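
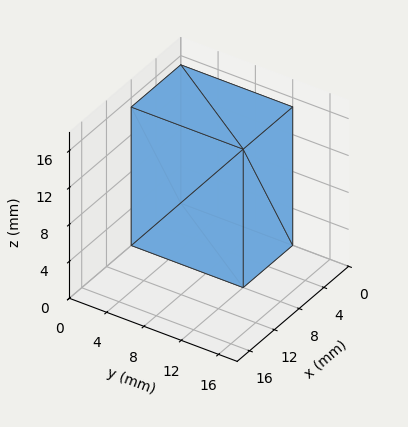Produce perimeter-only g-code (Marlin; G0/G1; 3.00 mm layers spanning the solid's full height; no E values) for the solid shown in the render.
Reading the render: the shape is a rectangular box, roughly 8 × 12 mm footprint and 15 mm tall (dimensions read to the nearest mm from the axis ticks). For the g-code, the solid's height is divided into equal slices at the stated Δz and each level perimeter traced with G1 moves after a G0 lift.

; perimeter-only toolpath
G21 ; units = mm
G90 ; absolute positioning
G28 ; home
; layer 1
G0 Z3.00
G0 X0.00 Y0.00
G1 X8.00 Y0.00
G1 X8.00 Y12.00
G1 X0.00 Y12.00
G1 X0.00 Y0.00
; layer 2
G0 Z6.00
G0 X0.00 Y0.00
G1 X8.00 Y0.00
G1 X8.00 Y12.00
G1 X0.00 Y12.00
G1 X0.00 Y0.00
; layer 3
G0 Z9.00
G0 X0.00 Y0.00
G1 X8.00 Y0.00
G1 X8.00 Y12.00
G1 X0.00 Y12.00
G1 X0.00 Y0.00
; layer 4
G0 Z12.00
G0 X0.00 Y0.00
G1 X8.00 Y0.00
G1 X8.00 Y12.00
G1 X0.00 Y12.00
G1 X0.00 Y0.00
; layer 5
G0 Z15.00
G0 X0.00 Y0.00
G1 X8.00 Y0.00
G1 X8.00 Y12.00
G1 X0.00 Y12.00
G1 X0.00 Y0.00
M2 ; end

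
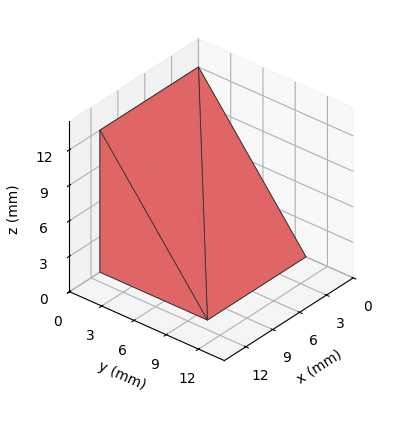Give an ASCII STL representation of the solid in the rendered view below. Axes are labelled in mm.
Reading the render: the shape is a wedge (ramp): 11 × 10 mm base, rising to 12 mm along the y=0 edge and sloping linearly to z=0 at y=10 (dimensions read to the nearest mm from the axis ticks). For the STL, each face is triangulated and given an outward normal.

solid part
  facet normal 0.0000 0.0000 -1.0000
    outer loop
      vertex 11.000 10.000 0.000
      vertex 11.000 0.000 0.000
      vertex 0.000 0.000 0.000
    endloop
  endfacet
  facet normal 0.0000 0.0000 -1.0000
    outer loop
      vertex 0.000 10.000 0.000
      vertex 11.000 10.000 0.000
      vertex 0.000 0.000 0.000
    endloop
  endfacet
  facet normal 0.0000 -1.0000 0.0000
    outer loop
      vertex 0.000 0.000 0.000
      vertex 11.000 0.000 0.000
      vertex 11.000 0.000 12.000
    endloop
  endfacet
  facet normal 0.0000 -1.0000 0.0000
    outer loop
      vertex 0.000 0.000 0.000
      vertex 11.000 0.000 12.000
      vertex 0.000 0.000 12.000
    endloop
  endfacet
  facet normal 0.0000 0.7682 0.6402
    outer loop
      vertex 0.000 0.000 12.000
      vertex 11.000 0.000 12.000
      vertex 11.000 10.000 0.000
    endloop
  endfacet
  facet normal 0.0000 0.7682 0.6402
    outer loop
      vertex 0.000 0.000 12.000
      vertex 11.000 10.000 0.000
      vertex 0.000 10.000 0.000
    endloop
  endfacet
  facet normal -1.0000 0.0000 0.0000
    outer loop
      vertex 0.000 0.000 12.000
      vertex 0.000 10.000 0.000
      vertex 0.000 0.000 0.000
    endloop
  endfacet
  facet normal 1.0000 0.0000 0.0000
    outer loop
      vertex 11.000 0.000 0.000
      vertex 11.000 10.000 0.000
      vertex 11.000 0.000 12.000
    endloop
  endfacet
endsolid part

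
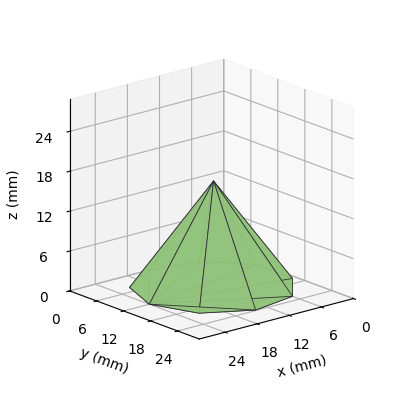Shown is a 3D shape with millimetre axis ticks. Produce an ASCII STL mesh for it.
Reading the render: the shape is a regular 9-sided pyramid, base circumscribed radius ≈ 12 mm, apex at z ≈ 16 mm (dimensions read to the nearest mm from the axis ticks). For the STL, each face is triangulated and given an outward normal.

solid part
  facet normal 0.0000 0.0000 -1.0000
    outer loop
      vertex 14.084 23.818 0.000
      vertex 21.193 19.713 0.000
      vertex 24.000 12.000 0.000
    endloop
  endfacet
  facet normal 0.0000 0.0000 -1.0000
    outer loop
      vertex 6.000 22.392 0.000
      vertex 14.084 23.818 0.000
      vertex 24.000 12.000 0.000
    endloop
  endfacet
  facet normal 0.0000 0.0000 -1.0000
    outer loop
      vertex 0.724 16.104 0.000
      vertex 6.000 22.392 0.000
      vertex 24.000 12.000 0.000
    endloop
  endfacet
  facet normal 0.0000 0.0000 -1.0000
    outer loop
      vertex 0.724 7.896 0.000
      vertex 0.724 16.104 0.000
      vertex 24.000 12.000 0.000
    endloop
  endfacet
  facet normal 0.0000 0.0000 -1.0000
    outer loop
      vertex 6.000 1.608 0.000
      vertex 0.724 7.896 0.000
      vertex 24.000 12.000 0.000
    endloop
  endfacet
  facet normal 0.0000 0.0000 -1.0000
    outer loop
      vertex 14.084 0.182 0.000
      vertex 6.000 1.608 0.000
      vertex 24.000 12.000 0.000
    endloop
  endfacet
  facet normal 0.0000 0.0000 -1.0000
    outer loop
      vertex 21.193 4.287 0.000
      vertex 14.084 0.182 0.000
      vertex 24.000 12.000 0.000
    endloop
  endfacet
  facet normal 0.7681 0.2795 0.5761
    outer loop
      vertex 24.000 12.000 0.000
      vertex 21.193 19.713 0.000
      vertex 12.000 12.000 16.000
    endloop
  endfacet
  facet normal 0.4087 0.7079 0.5761
    outer loop
      vertex 21.193 19.713 0.000
      vertex 14.084 23.818 0.000
      vertex 12.000 12.000 16.000
    endloop
  endfacet
  facet normal -0.1420 0.8050 0.5761
    outer loop
      vertex 14.084 23.818 0.000
      vertex 6.000 22.392 0.000
      vertex 12.000 12.000 16.000
    endloop
  endfacet
  facet normal -0.6262 0.5254 0.5761
    outer loop
      vertex 6.000 22.392 0.000
      vertex 0.724 16.104 0.000
      vertex 12.000 12.000 16.000
    endloop
  endfacet
  facet normal -0.8174 0.0000 0.5761
    outer loop
      vertex 0.724 16.104 0.000
      vertex 0.724 7.896 0.000
      vertex 12.000 12.000 16.000
    endloop
  endfacet
  facet normal -0.6262 -0.5254 0.5761
    outer loop
      vertex 0.724 7.896 0.000
      vertex 6.000 1.608 0.000
      vertex 12.000 12.000 16.000
    endloop
  endfacet
  facet normal -0.1420 -0.8050 0.5761
    outer loop
      vertex 6.000 1.608 0.000
      vertex 14.084 0.182 0.000
      vertex 12.000 12.000 16.000
    endloop
  endfacet
  facet normal 0.4087 -0.7079 0.5761
    outer loop
      vertex 14.084 0.182 0.000
      vertex 21.193 4.287 0.000
      vertex 12.000 12.000 16.000
    endloop
  endfacet
  facet normal 0.7681 -0.2795 0.5761
    outer loop
      vertex 21.193 4.287 0.000
      vertex 24.000 12.000 0.000
      vertex 12.000 12.000 16.000
    endloop
  endfacet
endsolid part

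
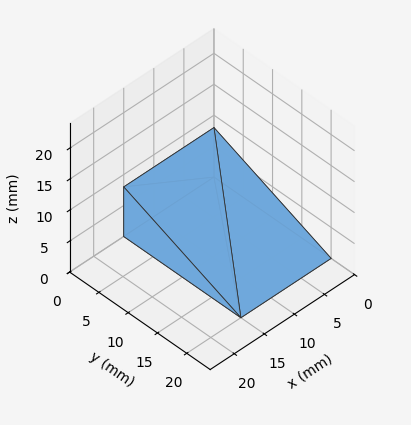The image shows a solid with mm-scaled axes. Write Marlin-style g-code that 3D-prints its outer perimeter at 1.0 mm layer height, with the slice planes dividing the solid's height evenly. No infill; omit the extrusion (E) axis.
Reading the render: the shape is a wedge (ramp): 15 × 20 mm base, rising to 8 mm along the y=0 edge and sloping linearly to z=0 at y=20 (dimensions read to the nearest mm from the axis ticks). For the g-code, the solid's height is divided into equal slices at the stated Δz and each level perimeter traced with G1 moves after a G0 lift.

; perimeter-only toolpath
G21 ; units = mm
G90 ; absolute positioning
G28 ; home
; layer 1
G0 Z1.0
G0 X0.0 Y0.0
G1 X15.0 Y0.0
G1 X15.0 Y17.5
G1 X0.0 Y17.5
G1 X0.0 Y0.0
; layer 2
G0 Z2.0
G0 X0.0 Y0.0
G1 X15.0 Y0.0
G1 X15.0 Y15.0
G1 X0.0 Y15.0
G1 X0.0 Y0.0
; layer 3
G0 Z3.0
G0 X0.0 Y0.0
G1 X15.0 Y0.0
G1 X15.0 Y12.5
G1 X0.0 Y12.5
G1 X0.0 Y0.0
; layer 4
G0 Z4.0
G0 X0.0 Y0.0
G1 X15.0 Y0.0
G1 X15.0 Y10.0
G1 X0.0 Y10.0
G1 X0.0 Y0.0
; layer 5
G0 Z5.0
G0 X0.0 Y0.0
G1 X15.0 Y0.0
G1 X15.0 Y7.5
G1 X0.0 Y7.5
G1 X0.0 Y0.0
; layer 6
G0 Z6.0
G0 X0.0 Y0.0
G1 X15.0 Y0.0
G1 X15.0 Y5.0
G1 X0.0 Y5.0
G1 X0.0 Y0.0
; layer 7
G0 Z7.0
G0 X0.0 Y0.0
G1 X15.0 Y0.0
G1 X15.0 Y2.5
G1 X0.0 Y2.5
G1 X0.0 Y0.0
M2 ; end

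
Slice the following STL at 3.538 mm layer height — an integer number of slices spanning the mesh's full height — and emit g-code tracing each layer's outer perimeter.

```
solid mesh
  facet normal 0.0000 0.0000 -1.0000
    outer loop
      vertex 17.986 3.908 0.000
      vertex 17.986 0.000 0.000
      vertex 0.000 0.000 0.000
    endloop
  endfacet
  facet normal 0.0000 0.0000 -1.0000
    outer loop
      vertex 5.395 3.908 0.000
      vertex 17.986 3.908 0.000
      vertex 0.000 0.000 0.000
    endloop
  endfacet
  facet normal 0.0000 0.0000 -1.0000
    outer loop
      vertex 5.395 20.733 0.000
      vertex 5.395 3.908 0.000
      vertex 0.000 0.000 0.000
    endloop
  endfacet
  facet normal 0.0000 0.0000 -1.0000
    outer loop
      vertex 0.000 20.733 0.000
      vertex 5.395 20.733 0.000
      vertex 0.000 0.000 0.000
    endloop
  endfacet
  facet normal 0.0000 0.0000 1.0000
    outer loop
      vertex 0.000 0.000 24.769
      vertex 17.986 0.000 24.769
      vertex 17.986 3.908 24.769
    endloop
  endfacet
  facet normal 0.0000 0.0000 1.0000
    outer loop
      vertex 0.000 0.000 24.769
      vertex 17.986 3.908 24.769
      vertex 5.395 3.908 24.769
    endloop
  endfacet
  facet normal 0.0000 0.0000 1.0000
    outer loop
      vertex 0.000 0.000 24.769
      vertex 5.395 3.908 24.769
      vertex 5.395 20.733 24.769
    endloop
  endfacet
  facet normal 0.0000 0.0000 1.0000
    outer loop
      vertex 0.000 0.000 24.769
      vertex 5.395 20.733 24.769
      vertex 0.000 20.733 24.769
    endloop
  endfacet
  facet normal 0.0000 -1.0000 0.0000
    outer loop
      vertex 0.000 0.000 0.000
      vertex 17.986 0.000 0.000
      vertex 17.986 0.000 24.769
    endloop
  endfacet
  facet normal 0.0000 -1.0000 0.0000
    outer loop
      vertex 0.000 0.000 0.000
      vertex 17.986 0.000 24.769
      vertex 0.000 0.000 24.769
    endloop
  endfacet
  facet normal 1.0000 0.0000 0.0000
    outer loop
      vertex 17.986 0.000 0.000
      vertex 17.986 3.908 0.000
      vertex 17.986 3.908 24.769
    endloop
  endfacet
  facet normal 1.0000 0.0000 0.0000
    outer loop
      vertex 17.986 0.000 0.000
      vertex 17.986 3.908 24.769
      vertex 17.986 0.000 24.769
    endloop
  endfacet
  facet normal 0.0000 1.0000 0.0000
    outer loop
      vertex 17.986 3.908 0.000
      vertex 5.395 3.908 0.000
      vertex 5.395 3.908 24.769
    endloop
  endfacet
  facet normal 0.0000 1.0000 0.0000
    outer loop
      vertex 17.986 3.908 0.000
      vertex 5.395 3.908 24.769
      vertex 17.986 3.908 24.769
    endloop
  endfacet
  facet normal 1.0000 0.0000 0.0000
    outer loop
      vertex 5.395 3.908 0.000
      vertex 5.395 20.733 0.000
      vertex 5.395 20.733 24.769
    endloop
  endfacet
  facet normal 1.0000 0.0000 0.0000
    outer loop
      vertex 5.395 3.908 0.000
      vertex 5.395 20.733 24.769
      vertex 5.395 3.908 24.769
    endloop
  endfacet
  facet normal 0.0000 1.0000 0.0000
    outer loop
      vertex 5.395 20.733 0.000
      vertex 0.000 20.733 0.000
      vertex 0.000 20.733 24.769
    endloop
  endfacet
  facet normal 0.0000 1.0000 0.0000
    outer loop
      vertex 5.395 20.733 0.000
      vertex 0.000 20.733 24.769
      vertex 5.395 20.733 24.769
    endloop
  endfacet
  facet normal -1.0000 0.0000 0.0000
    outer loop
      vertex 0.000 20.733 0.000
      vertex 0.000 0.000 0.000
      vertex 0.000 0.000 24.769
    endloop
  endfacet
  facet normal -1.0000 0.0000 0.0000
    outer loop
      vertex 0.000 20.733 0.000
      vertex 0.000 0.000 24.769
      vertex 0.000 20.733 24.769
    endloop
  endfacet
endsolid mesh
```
; perimeter-only toolpath
G21 ; units = mm
G90 ; absolute positioning
G28 ; home
; layer 1
G0 Z3.538
G0 X0.000 Y0.000
G1 X17.986 Y0.000
G1 X17.986 Y3.908
G1 X5.395 Y3.908
G1 X5.395 Y20.733
G1 X0.000 Y20.733
G1 X0.000 Y0.000
; layer 2
G0 Z7.077
G0 X0.000 Y0.000
G1 X17.986 Y0.000
G1 X17.986 Y3.908
G1 X5.395 Y3.908
G1 X5.395 Y20.733
G1 X0.000 Y20.733
G1 X0.000 Y0.000
; layer 3
G0 Z10.615
G0 X0.000 Y0.000
G1 X17.986 Y0.000
G1 X17.986 Y3.908
G1 X5.395 Y3.908
G1 X5.395 Y20.733
G1 X0.000 Y20.733
G1 X0.000 Y0.000
; layer 4
G0 Z14.154
G0 X0.000 Y0.000
G1 X17.986 Y0.000
G1 X17.986 Y3.908
G1 X5.395 Y3.908
G1 X5.395 Y20.733
G1 X0.000 Y20.733
G1 X0.000 Y0.000
; layer 5
G0 Z17.692
G0 X0.000 Y0.000
G1 X17.986 Y0.000
G1 X17.986 Y3.908
G1 X5.395 Y3.908
G1 X5.395 Y20.733
G1 X0.000 Y20.733
G1 X0.000 Y0.000
; layer 6
G0 Z21.231
G0 X0.000 Y0.000
G1 X17.986 Y0.000
G1 X17.986 Y3.908
G1 X5.395 Y3.908
G1 X5.395 Y20.733
G1 X0.000 Y20.733
G1 X0.000 Y0.000
; layer 7
G0 Z24.769
G0 X0.000 Y0.000
G1 X17.986 Y0.000
G1 X17.986 Y3.908
G1 X5.395 Y3.908
G1 X5.395 Y20.733
G1 X0.000 Y20.733
G1 X0.000 Y0.000
M2 ; end

The solid is an L-shaped prism: outer 18 × 20.7 mm, arm thicknesses ≈ 3.91 mm (horizontal) and 5.39 mm (vertical), extruded 24.8 mm in z. Slicing at Δz = 3.538 mm — 7 equal slices spanning the solid's height, so layer i sits at z = i·h/7 — gives 7 non-empty perimeters. Each is a 6-segment closed polygon; G0 lifts to the layer z and rapids to the start vertex, then G1 traces the edges.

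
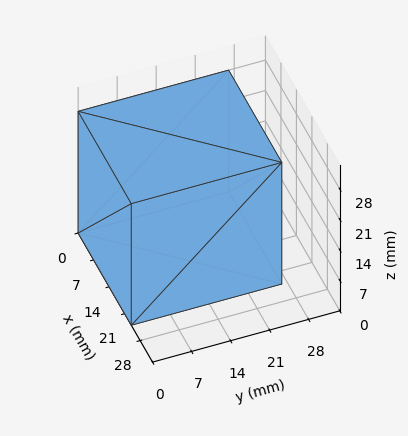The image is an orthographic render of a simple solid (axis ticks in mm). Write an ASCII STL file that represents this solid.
Reading the render: the shape is a rectangular box, roughly 24 × 27 mm footprint and 28 mm tall (dimensions read to the nearest mm from the axis ticks). For the STL, each face is triangulated and given an outward normal.

solid part
  facet normal 0.0000 0.0000 -1.0000
    outer loop
      vertex 24.0 27.0 0.0
      vertex 24.0 0.0 0.0
      vertex 0.0 0.0 0.0
    endloop
  endfacet
  facet normal 0.0000 0.0000 -1.0000
    outer loop
      vertex 0.0 27.0 0.0
      vertex 24.0 27.0 0.0
      vertex 0.0 0.0 0.0
    endloop
  endfacet
  facet normal 0.0000 0.0000 1.0000
    outer loop
      vertex 0.0 0.0 28.0
      vertex 24.0 0.0 28.0
      vertex 24.0 27.0 28.0
    endloop
  endfacet
  facet normal 0.0000 0.0000 1.0000
    outer loop
      vertex 0.0 0.0 28.0
      vertex 24.0 27.0 28.0
      vertex 0.0 27.0 28.0
    endloop
  endfacet
  facet normal 0.0000 -1.0000 0.0000
    outer loop
      vertex 0.0 0.0 0.0
      vertex 24.0 0.0 0.0
      vertex 24.0 0.0 28.0
    endloop
  endfacet
  facet normal 0.0000 -1.0000 0.0000
    outer loop
      vertex 0.0 0.0 0.0
      vertex 24.0 0.0 28.0
      vertex 0.0 0.0 28.0
    endloop
  endfacet
  facet normal 0.0000 1.0000 0.0000
    outer loop
      vertex 24.0 27.0 28.0
      vertex 24.0 27.0 0.0
      vertex 0.0 27.0 0.0
    endloop
  endfacet
  facet normal 0.0000 1.0000 0.0000
    outer loop
      vertex 0.0 27.0 28.0
      vertex 24.0 27.0 28.0
      vertex 0.0 27.0 0.0
    endloop
  endfacet
  facet normal -1.0000 0.0000 0.0000
    outer loop
      vertex 0.0 27.0 28.0
      vertex 0.0 27.0 0.0
      vertex 0.0 0.0 0.0
    endloop
  endfacet
  facet normal -1.0000 0.0000 0.0000
    outer loop
      vertex 0.0 0.0 28.0
      vertex 0.0 27.0 28.0
      vertex 0.0 0.0 0.0
    endloop
  endfacet
  facet normal 1.0000 0.0000 0.0000
    outer loop
      vertex 24.0 0.0 0.0
      vertex 24.0 27.0 0.0
      vertex 24.0 27.0 28.0
    endloop
  endfacet
  facet normal 1.0000 0.0000 0.0000
    outer loop
      vertex 24.0 0.0 0.0
      vertex 24.0 27.0 28.0
      vertex 24.0 0.0 28.0
    endloop
  endfacet
endsolid part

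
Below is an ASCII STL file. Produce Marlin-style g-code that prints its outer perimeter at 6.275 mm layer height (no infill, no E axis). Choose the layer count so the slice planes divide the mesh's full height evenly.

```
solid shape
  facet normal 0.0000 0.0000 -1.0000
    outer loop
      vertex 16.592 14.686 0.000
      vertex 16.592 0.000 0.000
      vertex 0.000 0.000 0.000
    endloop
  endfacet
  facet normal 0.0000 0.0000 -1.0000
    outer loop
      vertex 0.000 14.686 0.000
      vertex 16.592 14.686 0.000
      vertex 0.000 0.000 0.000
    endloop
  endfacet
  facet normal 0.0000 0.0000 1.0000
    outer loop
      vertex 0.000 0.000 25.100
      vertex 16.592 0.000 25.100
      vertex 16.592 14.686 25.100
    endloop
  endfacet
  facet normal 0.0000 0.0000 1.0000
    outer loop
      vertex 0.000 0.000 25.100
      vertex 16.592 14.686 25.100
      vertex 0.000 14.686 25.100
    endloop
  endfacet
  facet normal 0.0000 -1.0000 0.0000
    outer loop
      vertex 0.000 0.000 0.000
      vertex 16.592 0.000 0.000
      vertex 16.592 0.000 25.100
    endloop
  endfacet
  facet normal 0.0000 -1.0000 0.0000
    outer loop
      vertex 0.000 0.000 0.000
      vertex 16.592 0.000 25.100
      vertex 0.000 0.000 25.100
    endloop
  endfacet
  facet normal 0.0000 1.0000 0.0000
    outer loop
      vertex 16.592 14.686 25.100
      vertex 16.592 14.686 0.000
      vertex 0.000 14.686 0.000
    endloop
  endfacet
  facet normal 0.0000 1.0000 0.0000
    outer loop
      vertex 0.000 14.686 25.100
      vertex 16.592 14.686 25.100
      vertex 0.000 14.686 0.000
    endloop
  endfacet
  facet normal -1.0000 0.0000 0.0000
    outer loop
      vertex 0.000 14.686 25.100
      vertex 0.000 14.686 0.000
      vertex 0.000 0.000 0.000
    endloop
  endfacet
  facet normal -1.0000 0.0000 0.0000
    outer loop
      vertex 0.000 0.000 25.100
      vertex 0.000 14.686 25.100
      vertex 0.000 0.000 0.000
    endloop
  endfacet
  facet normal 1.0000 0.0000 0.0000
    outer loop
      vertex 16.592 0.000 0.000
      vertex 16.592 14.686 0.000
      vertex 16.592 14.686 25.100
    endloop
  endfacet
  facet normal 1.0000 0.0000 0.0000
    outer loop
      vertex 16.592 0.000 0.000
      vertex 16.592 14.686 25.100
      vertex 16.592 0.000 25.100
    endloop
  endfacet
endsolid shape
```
; perimeter-only toolpath
G21 ; units = mm
G90 ; absolute positioning
G28 ; home
; layer 1
G0 Z6.275
G0 X0.000 Y0.000
G1 X16.592 Y0.000
G1 X16.592 Y14.686
G1 X0.000 Y14.686
G1 X0.000 Y0.000
; layer 2
G0 Z12.550
G0 X0.000 Y0.000
G1 X16.592 Y0.000
G1 X16.592 Y14.686
G1 X0.000 Y14.686
G1 X0.000 Y0.000
; layer 3
G0 Z18.825
G0 X0.000 Y0.000
G1 X16.592 Y0.000
G1 X16.592 Y14.686
G1 X0.000 Y14.686
G1 X0.000 Y0.000
; layer 4
G0 Z25.100
G0 X0.000 Y0.000
G1 X16.592 Y0.000
G1 X16.592 Y14.686
G1 X0.000 Y14.686
G1 X0.000 Y0.000
M2 ; end

The solid is a rectangular box, roughly 16.6 × 14.7 mm footprint and 25.1 mm tall. Slicing at Δz = 6.275 mm — 4 equal slices spanning the solid's height, so layer i sits at z = i·h/4 — gives 4 non-empty perimeters. Each is a 4-segment closed polygon; G0 lifts to the layer z and rapids to the start vertex, then G1 traces the edges.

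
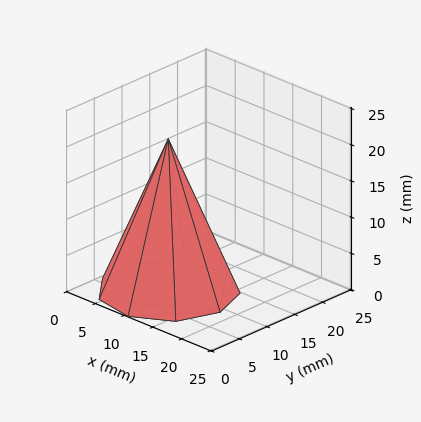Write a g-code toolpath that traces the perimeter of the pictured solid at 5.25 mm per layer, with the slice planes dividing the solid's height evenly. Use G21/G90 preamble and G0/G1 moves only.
Reading the render: the shape is a regular 9-sided pyramid, base circumscribed radius ≈ 9 mm, apex at z ≈ 21 mm (dimensions read to the nearest mm from the axis ticks). For the g-code, the solid's height is divided into equal slices at the stated Δz and each level perimeter traced with G1 moves after a G0 lift.

; perimeter-only toolpath
G21 ; units = mm
G90 ; absolute positioning
G28 ; home
; layer 1
G0 Z5.25
G0 X15.75 Y9.00
G1 X14.17 Y13.34
G1 X10.17 Y15.64
G1 X5.62 Y14.84
G1 X2.66 Y11.31
G1 X2.66 Y6.69
G1 X5.62 Y3.16
G1 X10.17 Y2.35
G1 X14.17 Y4.66
G1 X15.75 Y9.00
; layer 2
G0 Z10.50
G0 X13.50 Y9.00
G1 X12.45 Y11.89
G1 X9.78 Y13.43
G1 X6.75 Y12.89
G1 X4.77 Y10.54
G1 X4.77 Y7.46
G1 X6.75 Y5.11
G1 X9.78 Y4.57
G1 X12.45 Y6.11
G1 X13.50 Y9.00
; layer 3
G0 Z15.75
G0 X11.25 Y9.00
G1 X10.72 Y10.45
G1 X9.39 Y11.21
G1 X7.88 Y10.95
G1 X6.88 Y9.77
G1 X6.88 Y8.23
G1 X7.88 Y7.05
G1 X9.39 Y6.79
G1 X10.72 Y7.55
G1 X11.25 Y9.00
M2 ; end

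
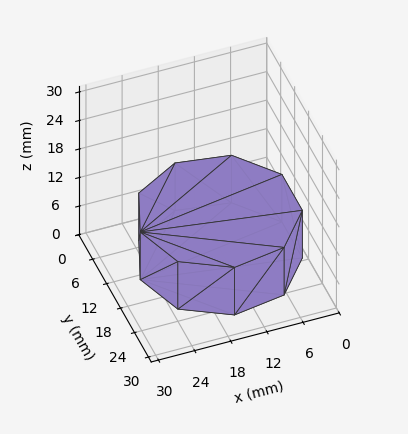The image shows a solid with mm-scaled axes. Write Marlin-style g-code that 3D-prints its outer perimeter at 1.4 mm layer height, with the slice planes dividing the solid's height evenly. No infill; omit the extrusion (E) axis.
Reading the render: the shape is a regular 9-sided prism (a cylinder approximated with 9 flat sides), circumscribed radius ≈ 13 mm, height ≈ 10 mm (dimensions read to the nearest mm from the axis ticks). For the g-code, the solid's height is divided into equal slices at the stated Δz and each level perimeter traced with G1 moves after a G0 lift.

; perimeter-only toolpath
G21 ; units = mm
G90 ; absolute positioning
G28 ; home
; layer 1
G0 Z1.4
G0 X26.0 Y13.0
G1 X23.0 Y21.4
G1 X15.3 Y25.8
G1 X6.5 Y24.3
G1 X0.8 Y17.4
G1 X0.8 Y8.6
G1 X6.5 Y1.7
G1 X15.3 Y0.2
G1 X23.0 Y4.6
G1 X26.0 Y13.0
; layer 2
G0 Z2.9
G0 X26.0 Y13.0
G1 X23.0 Y21.4
G1 X15.3 Y25.8
G1 X6.5 Y24.3
G1 X0.8 Y17.4
G1 X0.8 Y8.6
G1 X6.5 Y1.7
G1 X15.3 Y0.2
G1 X23.0 Y4.6
G1 X26.0 Y13.0
; layer 3
G0 Z4.3
G0 X26.0 Y13.0
G1 X23.0 Y21.4
G1 X15.3 Y25.8
G1 X6.5 Y24.3
G1 X0.8 Y17.4
G1 X0.8 Y8.6
G1 X6.5 Y1.7
G1 X15.3 Y0.2
G1 X23.0 Y4.6
G1 X26.0 Y13.0
; layer 4
G0 Z5.7
G0 X26.0 Y13.0
G1 X23.0 Y21.4
G1 X15.3 Y25.8
G1 X6.5 Y24.3
G1 X0.8 Y17.4
G1 X0.8 Y8.6
G1 X6.5 Y1.7
G1 X15.3 Y0.2
G1 X23.0 Y4.6
G1 X26.0 Y13.0
; layer 5
G0 Z7.1
G0 X26.0 Y13.0
G1 X23.0 Y21.4
G1 X15.3 Y25.8
G1 X6.5 Y24.3
G1 X0.8 Y17.4
G1 X0.8 Y8.6
G1 X6.5 Y1.7
G1 X15.3 Y0.2
G1 X23.0 Y4.6
G1 X26.0 Y13.0
; layer 6
G0 Z8.6
G0 X26.0 Y13.0
G1 X23.0 Y21.4
G1 X15.3 Y25.8
G1 X6.5 Y24.3
G1 X0.8 Y17.4
G1 X0.8 Y8.6
G1 X6.5 Y1.7
G1 X15.3 Y0.2
G1 X23.0 Y4.6
G1 X26.0 Y13.0
; layer 7
G0 Z10.0
G0 X26.0 Y13.0
G1 X23.0 Y21.4
G1 X15.3 Y25.8
G1 X6.5 Y24.3
G1 X0.8 Y17.4
G1 X0.8 Y8.6
G1 X6.5 Y1.7
G1 X15.3 Y0.2
G1 X23.0 Y4.6
G1 X26.0 Y13.0
M2 ; end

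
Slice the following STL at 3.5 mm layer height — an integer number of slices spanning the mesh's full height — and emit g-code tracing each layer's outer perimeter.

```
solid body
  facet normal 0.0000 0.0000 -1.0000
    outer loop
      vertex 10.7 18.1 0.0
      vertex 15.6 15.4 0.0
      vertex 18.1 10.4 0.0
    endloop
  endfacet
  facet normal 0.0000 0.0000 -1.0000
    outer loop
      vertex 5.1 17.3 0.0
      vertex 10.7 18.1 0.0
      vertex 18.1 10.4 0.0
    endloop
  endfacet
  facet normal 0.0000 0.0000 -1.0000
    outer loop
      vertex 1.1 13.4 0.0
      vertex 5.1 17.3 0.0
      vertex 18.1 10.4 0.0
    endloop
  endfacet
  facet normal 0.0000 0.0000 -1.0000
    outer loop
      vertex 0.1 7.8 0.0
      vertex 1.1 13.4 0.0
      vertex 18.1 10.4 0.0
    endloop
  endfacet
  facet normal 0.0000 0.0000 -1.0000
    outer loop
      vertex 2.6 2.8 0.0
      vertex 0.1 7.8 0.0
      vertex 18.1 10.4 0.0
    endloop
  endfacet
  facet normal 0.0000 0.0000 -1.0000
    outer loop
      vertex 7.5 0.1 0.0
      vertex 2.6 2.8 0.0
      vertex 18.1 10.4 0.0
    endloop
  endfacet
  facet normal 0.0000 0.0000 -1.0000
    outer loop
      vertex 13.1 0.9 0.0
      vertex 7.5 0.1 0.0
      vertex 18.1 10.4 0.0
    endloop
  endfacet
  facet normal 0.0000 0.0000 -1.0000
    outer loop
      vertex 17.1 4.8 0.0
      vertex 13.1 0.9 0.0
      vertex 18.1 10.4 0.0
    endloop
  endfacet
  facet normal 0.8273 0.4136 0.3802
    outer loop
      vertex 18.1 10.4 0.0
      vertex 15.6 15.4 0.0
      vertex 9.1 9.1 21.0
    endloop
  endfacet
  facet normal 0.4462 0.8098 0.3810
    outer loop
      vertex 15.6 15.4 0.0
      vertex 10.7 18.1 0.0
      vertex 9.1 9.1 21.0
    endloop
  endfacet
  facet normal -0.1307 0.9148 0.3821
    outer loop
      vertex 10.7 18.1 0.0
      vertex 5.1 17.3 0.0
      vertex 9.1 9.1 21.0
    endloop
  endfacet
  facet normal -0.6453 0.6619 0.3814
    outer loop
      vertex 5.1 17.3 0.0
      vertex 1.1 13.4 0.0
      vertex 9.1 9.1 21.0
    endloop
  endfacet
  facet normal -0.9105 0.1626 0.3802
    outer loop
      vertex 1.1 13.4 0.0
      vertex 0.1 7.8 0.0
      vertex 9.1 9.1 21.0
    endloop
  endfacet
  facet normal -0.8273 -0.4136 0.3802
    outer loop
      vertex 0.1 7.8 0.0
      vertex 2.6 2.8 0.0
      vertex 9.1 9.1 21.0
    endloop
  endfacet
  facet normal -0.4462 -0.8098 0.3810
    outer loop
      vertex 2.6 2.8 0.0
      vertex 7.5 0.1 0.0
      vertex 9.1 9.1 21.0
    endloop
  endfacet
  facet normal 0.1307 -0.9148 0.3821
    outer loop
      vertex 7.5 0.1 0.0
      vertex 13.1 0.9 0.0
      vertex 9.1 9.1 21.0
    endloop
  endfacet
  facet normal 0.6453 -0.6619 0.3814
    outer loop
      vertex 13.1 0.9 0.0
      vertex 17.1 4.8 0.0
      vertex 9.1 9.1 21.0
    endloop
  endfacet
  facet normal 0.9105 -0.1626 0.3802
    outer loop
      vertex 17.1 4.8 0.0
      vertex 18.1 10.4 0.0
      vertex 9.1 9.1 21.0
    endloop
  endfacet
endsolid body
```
; perimeter-only toolpath
G21 ; units = mm
G90 ; absolute positioning
G28 ; home
; layer 1
G0 Z3.5
G0 X16.6 Y10.2
G1 X14.5 Y14.3
G1 X10.4 Y16.6
G1 X5.8 Y15.9
G1 X2.4 Y12.7
G1 X1.6 Y8.0
G1 X3.7 Y3.8
G1 X7.8 Y1.6
G1 X12.4 Y2.3
G1 X15.8 Y5.5
G1 X16.6 Y10.2
; layer 2
G0 Z7.0
G0 X15.1 Y10.0
G1 X13.4 Y13.3
G1 X10.2 Y15.1
G1 X6.4 Y14.6
G1 X3.8 Y12.0
G1 X3.1 Y8.2
G1 X4.8 Y4.9
G1 X8.0 Y3.1
G1 X11.8 Y3.6
G1 X14.4 Y6.2
G1 X15.1 Y10.0
; layer 3
G0 Z10.5
G0 X13.6 Y9.8
G1 X12.3 Y12.2
G1 X9.9 Y13.6
G1 X7.1 Y13.2
G1 X5.1 Y11.2
G1 X4.6 Y8.4
G1 X5.8 Y5.9
G1 X8.3 Y4.6
G1 X11.1 Y5.0
G1 X13.1 Y6.9
G1 X13.6 Y9.8
; layer 4
G0 Z14.0
G0 X12.1 Y9.5
G1 X11.3 Y11.2
G1 X9.6 Y12.1
G1 X7.8 Y11.8
G1 X6.4 Y10.5
G1 X6.1 Y8.7
G1 X6.9 Y7.0
G1 X8.6 Y6.1
G1 X10.4 Y6.4
G1 X11.8 Y7.7
G1 X12.1 Y9.5
; layer 5
G0 Z17.5
G0 X10.6 Y9.3
G1 X10.2 Y10.1
G1 X9.4 Y10.6
G1 X8.4 Y10.5
G1 X7.8 Y9.8
G1 X7.6 Y8.9
G1 X8.0 Y8.0
G1 X8.8 Y7.6
G1 X9.8 Y7.7
G1 X10.4 Y8.4
G1 X10.6 Y9.3
M2 ; end

The solid is a regular 10-sided pyramid, base circumscribed radius ≈ 9.1 mm, apex at z ≈ 21 mm. Slicing at Δz = 3.5 mm — 6 equal slices spanning the solid's height, so layer i sits at z = i·h/6 — gives 5 non-empty perimeters. Each is a 10-segment closed polygon; G0 lifts to the layer z and rapids to the start vertex, then G1 traces the edges. The cross-section shrinks linearly with z (the slice at the apex is degenerate and omitted).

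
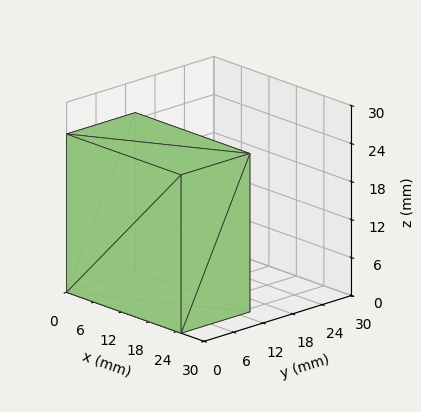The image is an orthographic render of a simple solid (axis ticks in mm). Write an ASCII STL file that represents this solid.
Reading the render: the shape is a rectangular box, roughly 25 × 14 mm footprint and 25 mm tall (dimensions read to the nearest mm from the axis ticks). For the STL, each face is triangulated and given an outward normal.

solid part
  facet normal 0.0000 0.0000 -1.0000
    outer loop
      vertex 25.0 14.0 0.0
      vertex 25.0 0.0 0.0
      vertex 0.0 0.0 0.0
    endloop
  endfacet
  facet normal 0.0000 0.0000 -1.0000
    outer loop
      vertex 0.0 14.0 0.0
      vertex 25.0 14.0 0.0
      vertex 0.0 0.0 0.0
    endloop
  endfacet
  facet normal 0.0000 0.0000 1.0000
    outer loop
      vertex 0.0 0.0 25.0
      vertex 25.0 0.0 25.0
      vertex 25.0 14.0 25.0
    endloop
  endfacet
  facet normal 0.0000 0.0000 1.0000
    outer loop
      vertex 0.0 0.0 25.0
      vertex 25.0 14.0 25.0
      vertex 0.0 14.0 25.0
    endloop
  endfacet
  facet normal 0.0000 -1.0000 0.0000
    outer loop
      vertex 0.0 0.0 0.0
      vertex 25.0 0.0 0.0
      vertex 25.0 0.0 25.0
    endloop
  endfacet
  facet normal 0.0000 -1.0000 0.0000
    outer loop
      vertex 0.0 0.0 0.0
      vertex 25.0 0.0 25.0
      vertex 0.0 0.0 25.0
    endloop
  endfacet
  facet normal 0.0000 1.0000 0.0000
    outer loop
      vertex 25.0 14.0 25.0
      vertex 25.0 14.0 0.0
      vertex 0.0 14.0 0.0
    endloop
  endfacet
  facet normal 0.0000 1.0000 0.0000
    outer loop
      vertex 0.0 14.0 25.0
      vertex 25.0 14.0 25.0
      vertex 0.0 14.0 0.0
    endloop
  endfacet
  facet normal -1.0000 0.0000 0.0000
    outer loop
      vertex 0.0 14.0 25.0
      vertex 0.0 14.0 0.0
      vertex 0.0 0.0 0.0
    endloop
  endfacet
  facet normal -1.0000 0.0000 0.0000
    outer loop
      vertex 0.0 0.0 25.0
      vertex 0.0 14.0 25.0
      vertex 0.0 0.0 0.0
    endloop
  endfacet
  facet normal 1.0000 0.0000 0.0000
    outer loop
      vertex 25.0 0.0 0.0
      vertex 25.0 14.0 0.0
      vertex 25.0 14.0 25.0
    endloop
  endfacet
  facet normal 1.0000 0.0000 0.0000
    outer loop
      vertex 25.0 0.0 0.0
      vertex 25.0 14.0 25.0
      vertex 25.0 0.0 25.0
    endloop
  endfacet
endsolid part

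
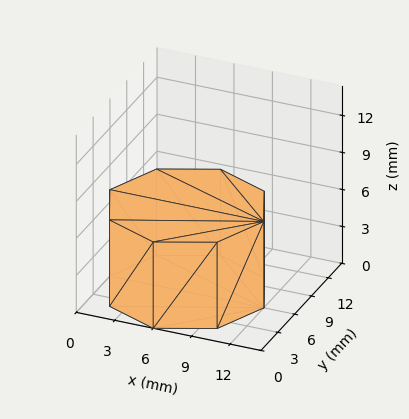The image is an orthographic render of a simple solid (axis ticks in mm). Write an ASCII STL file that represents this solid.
Reading the render: the shape is a regular 8-sided prism (a cylinder approximated with 8 flat sides), circumscribed radius ≈ 6 mm, height ≈ 7 mm (dimensions read to the nearest mm from the axis ticks). For the STL, each face is triangulated and given an outward normal.

solid part
  facet normal 0.0000 0.0000 -1.0000
    outer loop
      vertex 6.0 12.0 0.0
      vertex 10.2 10.2 0.0
      vertex 12.0 6.0 0.0
    endloop
  endfacet
  facet normal 0.0000 0.0000 -1.0000
    outer loop
      vertex 1.8 10.2 0.0
      vertex 6.0 12.0 0.0
      vertex 12.0 6.0 0.0
    endloop
  endfacet
  facet normal 0.0000 0.0000 -1.0000
    outer loop
      vertex 0.0 6.0 0.0
      vertex 1.8 10.2 0.0
      vertex 12.0 6.0 0.0
    endloop
  endfacet
  facet normal 0.0000 0.0000 -1.0000
    outer loop
      vertex 1.8 1.8 0.0
      vertex 0.0 6.0 0.0
      vertex 12.0 6.0 0.0
    endloop
  endfacet
  facet normal 0.0000 0.0000 -1.0000
    outer loop
      vertex 6.0 0.0 0.0
      vertex 1.8 1.8 0.0
      vertex 12.0 6.0 0.0
    endloop
  endfacet
  facet normal 0.0000 0.0000 -1.0000
    outer loop
      vertex 10.2 1.8 0.0
      vertex 6.0 0.0 0.0
      vertex 12.0 6.0 0.0
    endloop
  endfacet
  facet normal 0.0000 0.0000 1.0000
    outer loop
      vertex 12.0 6.0 7.0
      vertex 10.2 10.2 7.0
      vertex 6.0 12.0 7.0
    endloop
  endfacet
  facet normal 0.0000 0.0000 1.0000
    outer loop
      vertex 12.0 6.0 7.0
      vertex 6.0 12.0 7.0
      vertex 1.8 10.2 7.0
    endloop
  endfacet
  facet normal 0.0000 0.0000 1.0000
    outer loop
      vertex 12.0 6.0 7.0
      vertex 1.8 10.2 7.0
      vertex 0.0 6.0 7.0
    endloop
  endfacet
  facet normal 0.0000 0.0000 1.0000
    outer loop
      vertex 12.0 6.0 7.0
      vertex 0.0 6.0 7.0
      vertex 1.8 1.8 7.0
    endloop
  endfacet
  facet normal 0.0000 0.0000 1.0000
    outer loop
      vertex 12.0 6.0 7.0
      vertex 1.8 1.8 7.0
      vertex 6.0 0.0 7.0
    endloop
  endfacet
  facet normal 0.0000 0.0000 1.0000
    outer loop
      vertex 12.0 6.0 7.0
      vertex 6.0 0.0 7.0
      vertex 10.2 1.8 7.0
    endloop
  endfacet
  facet normal 0.9191 0.3939 0.0000
    outer loop
      vertex 12.0 6.0 0.0
      vertex 10.2 10.2 0.0
      vertex 10.2 10.2 7.0
    endloop
  endfacet
  facet normal 0.9191 0.3939 0.0000
    outer loop
      vertex 12.0 6.0 0.0
      vertex 10.2 10.2 7.0
      vertex 12.0 6.0 7.0
    endloop
  endfacet
  facet normal 0.3939 0.9191 0.0000
    outer loop
      vertex 10.2 10.2 0.0
      vertex 6.0 12.0 0.0
      vertex 6.0 12.0 7.0
    endloop
  endfacet
  facet normal 0.3939 0.9191 0.0000
    outer loop
      vertex 10.2 10.2 0.0
      vertex 6.0 12.0 7.0
      vertex 10.2 10.2 7.0
    endloop
  endfacet
  facet normal -0.3939 0.9191 0.0000
    outer loop
      vertex 6.0 12.0 0.0
      vertex 1.8 10.2 0.0
      vertex 1.8 10.2 7.0
    endloop
  endfacet
  facet normal -0.3939 0.9191 0.0000
    outer loop
      vertex 6.0 12.0 0.0
      vertex 1.8 10.2 7.0
      vertex 6.0 12.0 7.0
    endloop
  endfacet
  facet normal -0.9191 0.3939 0.0000
    outer loop
      vertex 1.8 10.2 0.0
      vertex 0.0 6.0 0.0
      vertex 0.0 6.0 7.0
    endloop
  endfacet
  facet normal -0.9191 0.3939 0.0000
    outer loop
      vertex 1.8 10.2 0.0
      vertex 0.0 6.0 7.0
      vertex 1.8 10.2 7.0
    endloop
  endfacet
  facet normal -0.9191 -0.3939 0.0000
    outer loop
      vertex 0.0 6.0 0.0
      vertex 1.8 1.8 0.0
      vertex 1.8 1.8 7.0
    endloop
  endfacet
  facet normal -0.9191 -0.3939 0.0000
    outer loop
      vertex 0.0 6.0 0.0
      vertex 1.8 1.8 7.0
      vertex 0.0 6.0 7.0
    endloop
  endfacet
  facet normal -0.3939 -0.9191 0.0000
    outer loop
      vertex 1.8 1.8 0.0
      vertex 6.0 0.0 0.0
      vertex 6.0 0.0 7.0
    endloop
  endfacet
  facet normal -0.3939 -0.9191 0.0000
    outer loop
      vertex 1.8 1.8 0.0
      vertex 6.0 0.0 7.0
      vertex 1.8 1.8 7.0
    endloop
  endfacet
  facet normal 0.3939 -0.9191 0.0000
    outer loop
      vertex 6.0 0.0 0.0
      vertex 10.2 1.8 0.0
      vertex 10.2 1.8 7.0
    endloop
  endfacet
  facet normal 0.3939 -0.9191 0.0000
    outer loop
      vertex 6.0 0.0 0.0
      vertex 10.2 1.8 7.0
      vertex 6.0 0.0 7.0
    endloop
  endfacet
  facet normal 0.9191 -0.3939 0.0000
    outer loop
      vertex 10.2 1.8 0.0
      vertex 12.0 6.0 0.0
      vertex 12.0 6.0 7.0
    endloop
  endfacet
  facet normal 0.9191 -0.3939 0.0000
    outer loop
      vertex 10.2 1.8 0.0
      vertex 12.0 6.0 7.0
      vertex 10.2 1.8 7.0
    endloop
  endfacet
endsolid part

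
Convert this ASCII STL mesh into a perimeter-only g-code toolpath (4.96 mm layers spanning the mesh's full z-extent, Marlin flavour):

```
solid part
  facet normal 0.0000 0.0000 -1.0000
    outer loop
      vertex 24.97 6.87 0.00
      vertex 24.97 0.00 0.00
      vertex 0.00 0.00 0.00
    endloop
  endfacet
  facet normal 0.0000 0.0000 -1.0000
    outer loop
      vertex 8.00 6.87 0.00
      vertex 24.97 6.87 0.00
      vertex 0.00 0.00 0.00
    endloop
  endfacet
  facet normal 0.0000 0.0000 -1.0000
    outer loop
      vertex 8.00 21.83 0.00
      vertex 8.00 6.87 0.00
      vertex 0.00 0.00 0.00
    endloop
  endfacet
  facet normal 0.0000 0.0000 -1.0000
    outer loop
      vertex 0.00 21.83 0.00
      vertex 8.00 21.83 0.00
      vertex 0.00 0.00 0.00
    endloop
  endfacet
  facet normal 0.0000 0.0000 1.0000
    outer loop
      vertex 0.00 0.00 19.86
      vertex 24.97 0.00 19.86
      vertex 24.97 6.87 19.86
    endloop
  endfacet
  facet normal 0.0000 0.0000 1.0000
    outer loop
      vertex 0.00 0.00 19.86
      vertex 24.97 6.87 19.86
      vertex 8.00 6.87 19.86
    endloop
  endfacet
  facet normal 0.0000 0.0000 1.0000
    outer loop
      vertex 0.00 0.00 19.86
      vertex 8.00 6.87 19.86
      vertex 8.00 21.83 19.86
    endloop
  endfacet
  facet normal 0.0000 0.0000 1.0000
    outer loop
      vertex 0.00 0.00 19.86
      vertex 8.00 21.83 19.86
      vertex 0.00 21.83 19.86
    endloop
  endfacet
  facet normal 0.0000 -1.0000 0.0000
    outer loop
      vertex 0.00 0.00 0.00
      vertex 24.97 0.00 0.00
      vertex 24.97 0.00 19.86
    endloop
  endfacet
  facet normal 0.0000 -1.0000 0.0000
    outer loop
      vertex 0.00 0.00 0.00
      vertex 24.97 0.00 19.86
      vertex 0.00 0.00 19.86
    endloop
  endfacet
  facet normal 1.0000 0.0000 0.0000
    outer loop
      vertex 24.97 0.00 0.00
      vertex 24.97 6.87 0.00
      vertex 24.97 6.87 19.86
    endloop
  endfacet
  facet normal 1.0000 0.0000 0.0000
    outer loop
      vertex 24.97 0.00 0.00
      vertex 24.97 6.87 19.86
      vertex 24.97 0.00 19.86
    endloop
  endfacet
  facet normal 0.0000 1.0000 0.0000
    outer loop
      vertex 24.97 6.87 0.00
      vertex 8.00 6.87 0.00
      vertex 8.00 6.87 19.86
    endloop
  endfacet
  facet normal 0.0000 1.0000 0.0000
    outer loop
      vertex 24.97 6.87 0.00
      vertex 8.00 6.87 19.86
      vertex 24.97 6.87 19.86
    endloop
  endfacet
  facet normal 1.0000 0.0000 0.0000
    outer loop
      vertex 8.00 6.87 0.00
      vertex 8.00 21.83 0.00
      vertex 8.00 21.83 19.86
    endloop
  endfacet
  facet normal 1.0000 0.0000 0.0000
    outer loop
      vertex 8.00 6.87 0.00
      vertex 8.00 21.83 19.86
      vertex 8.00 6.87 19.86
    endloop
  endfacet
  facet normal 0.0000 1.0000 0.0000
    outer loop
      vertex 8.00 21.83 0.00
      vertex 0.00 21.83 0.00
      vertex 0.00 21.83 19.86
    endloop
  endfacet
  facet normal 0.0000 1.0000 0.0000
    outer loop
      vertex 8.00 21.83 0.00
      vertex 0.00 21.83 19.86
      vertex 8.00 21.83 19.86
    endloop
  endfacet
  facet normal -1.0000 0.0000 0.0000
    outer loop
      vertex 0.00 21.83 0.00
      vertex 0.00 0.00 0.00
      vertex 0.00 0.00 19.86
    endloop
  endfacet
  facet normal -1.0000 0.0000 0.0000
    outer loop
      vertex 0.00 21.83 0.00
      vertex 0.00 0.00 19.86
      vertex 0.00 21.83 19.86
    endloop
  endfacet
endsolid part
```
; perimeter-only toolpath
G21 ; units = mm
G90 ; absolute positioning
G28 ; home
; layer 1
G0 Z4.96
G0 X0.00 Y0.00
G1 X24.97 Y0.00
G1 X24.97 Y6.87
G1 X8.00 Y6.87
G1 X8.00 Y21.83
G1 X0.00 Y21.83
G1 X0.00 Y0.00
; layer 2
G0 Z9.93
G0 X0.00 Y0.00
G1 X24.97 Y0.00
G1 X24.97 Y6.87
G1 X8.00 Y6.87
G1 X8.00 Y21.83
G1 X0.00 Y21.83
G1 X0.00 Y0.00
; layer 3
G0 Z14.89
G0 X0.00 Y0.00
G1 X24.97 Y0.00
G1 X24.97 Y6.87
G1 X8.00 Y6.87
G1 X8.00 Y21.83
G1 X0.00 Y21.83
G1 X0.00 Y0.00
; layer 4
G0 Z19.86
G0 X0.00 Y0.00
G1 X24.97 Y0.00
G1 X24.97 Y6.87
G1 X8.00 Y6.87
G1 X8.00 Y21.83
G1 X0.00 Y21.83
G1 X0.00 Y0.00
M2 ; end

The solid is an L-shaped prism: outer 25 × 21.8 mm, arm thicknesses ≈ 6.87 mm (horizontal) and 8 mm (vertical), extruded 19.9 mm in z. Slicing at Δz = 4.96 mm — 4 equal slices spanning the solid's height, so layer i sits at z = i·h/4 — gives 4 non-empty perimeters. Each is a 6-segment closed polygon; G0 lifts to the layer z and rapids to the start vertex, then G1 traces the edges.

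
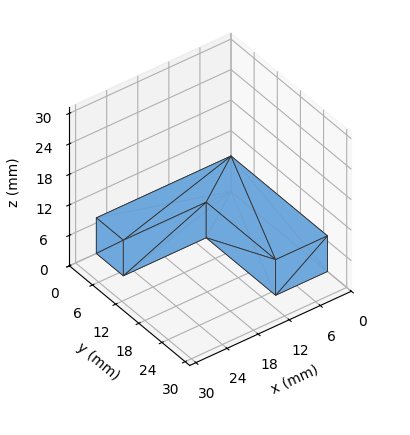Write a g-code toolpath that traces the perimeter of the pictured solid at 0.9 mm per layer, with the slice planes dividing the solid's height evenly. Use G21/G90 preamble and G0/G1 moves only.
Reading the render: the shape is an L-shaped prism: outer 26 × 25 mm, arm thicknesses ≈ 7 mm (horizontal) and 10 mm (vertical), extruded 7 mm in z (dimensions read to the nearest mm from the axis ticks). For the g-code, the solid's height is divided into equal slices at the stated Δz and each level perimeter traced with G1 moves after a G0 lift.

; perimeter-only toolpath
G21 ; units = mm
G90 ; absolute positioning
G28 ; home
; layer 1
G0 Z0.9
G0 X0.0 Y0.0
G1 X26.0 Y0.0
G1 X26.0 Y7.0
G1 X10.0 Y7.0
G1 X10.0 Y25.0
G1 X0.0 Y25.0
G1 X0.0 Y0.0
; layer 2
G0 Z1.8
G0 X0.0 Y0.0
G1 X26.0 Y0.0
G1 X26.0 Y7.0
G1 X10.0 Y7.0
G1 X10.0 Y25.0
G1 X0.0 Y25.0
G1 X0.0 Y0.0
; layer 3
G0 Z2.6
G0 X0.0 Y0.0
G1 X26.0 Y0.0
G1 X26.0 Y7.0
G1 X10.0 Y7.0
G1 X10.0 Y25.0
G1 X0.0 Y25.0
G1 X0.0 Y0.0
; layer 4
G0 Z3.5
G0 X0.0 Y0.0
G1 X26.0 Y0.0
G1 X26.0 Y7.0
G1 X10.0 Y7.0
G1 X10.0 Y25.0
G1 X0.0 Y25.0
G1 X0.0 Y0.0
; layer 5
G0 Z4.4
G0 X0.0 Y0.0
G1 X26.0 Y0.0
G1 X26.0 Y7.0
G1 X10.0 Y7.0
G1 X10.0 Y25.0
G1 X0.0 Y25.0
G1 X0.0 Y0.0
; layer 6
G0 Z5.2
G0 X0.0 Y0.0
G1 X26.0 Y0.0
G1 X26.0 Y7.0
G1 X10.0 Y7.0
G1 X10.0 Y25.0
G1 X0.0 Y25.0
G1 X0.0 Y0.0
; layer 7
G0 Z6.1
G0 X0.0 Y0.0
G1 X26.0 Y0.0
G1 X26.0 Y7.0
G1 X10.0 Y7.0
G1 X10.0 Y25.0
G1 X0.0 Y25.0
G1 X0.0 Y0.0
; layer 8
G0 Z7.0
G0 X0.0 Y0.0
G1 X26.0 Y0.0
G1 X26.0 Y7.0
G1 X10.0 Y7.0
G1 X10.0 Y25.0
G1 X0.0 Y25.0
G1 X0.0 Y0.0
M2 ; end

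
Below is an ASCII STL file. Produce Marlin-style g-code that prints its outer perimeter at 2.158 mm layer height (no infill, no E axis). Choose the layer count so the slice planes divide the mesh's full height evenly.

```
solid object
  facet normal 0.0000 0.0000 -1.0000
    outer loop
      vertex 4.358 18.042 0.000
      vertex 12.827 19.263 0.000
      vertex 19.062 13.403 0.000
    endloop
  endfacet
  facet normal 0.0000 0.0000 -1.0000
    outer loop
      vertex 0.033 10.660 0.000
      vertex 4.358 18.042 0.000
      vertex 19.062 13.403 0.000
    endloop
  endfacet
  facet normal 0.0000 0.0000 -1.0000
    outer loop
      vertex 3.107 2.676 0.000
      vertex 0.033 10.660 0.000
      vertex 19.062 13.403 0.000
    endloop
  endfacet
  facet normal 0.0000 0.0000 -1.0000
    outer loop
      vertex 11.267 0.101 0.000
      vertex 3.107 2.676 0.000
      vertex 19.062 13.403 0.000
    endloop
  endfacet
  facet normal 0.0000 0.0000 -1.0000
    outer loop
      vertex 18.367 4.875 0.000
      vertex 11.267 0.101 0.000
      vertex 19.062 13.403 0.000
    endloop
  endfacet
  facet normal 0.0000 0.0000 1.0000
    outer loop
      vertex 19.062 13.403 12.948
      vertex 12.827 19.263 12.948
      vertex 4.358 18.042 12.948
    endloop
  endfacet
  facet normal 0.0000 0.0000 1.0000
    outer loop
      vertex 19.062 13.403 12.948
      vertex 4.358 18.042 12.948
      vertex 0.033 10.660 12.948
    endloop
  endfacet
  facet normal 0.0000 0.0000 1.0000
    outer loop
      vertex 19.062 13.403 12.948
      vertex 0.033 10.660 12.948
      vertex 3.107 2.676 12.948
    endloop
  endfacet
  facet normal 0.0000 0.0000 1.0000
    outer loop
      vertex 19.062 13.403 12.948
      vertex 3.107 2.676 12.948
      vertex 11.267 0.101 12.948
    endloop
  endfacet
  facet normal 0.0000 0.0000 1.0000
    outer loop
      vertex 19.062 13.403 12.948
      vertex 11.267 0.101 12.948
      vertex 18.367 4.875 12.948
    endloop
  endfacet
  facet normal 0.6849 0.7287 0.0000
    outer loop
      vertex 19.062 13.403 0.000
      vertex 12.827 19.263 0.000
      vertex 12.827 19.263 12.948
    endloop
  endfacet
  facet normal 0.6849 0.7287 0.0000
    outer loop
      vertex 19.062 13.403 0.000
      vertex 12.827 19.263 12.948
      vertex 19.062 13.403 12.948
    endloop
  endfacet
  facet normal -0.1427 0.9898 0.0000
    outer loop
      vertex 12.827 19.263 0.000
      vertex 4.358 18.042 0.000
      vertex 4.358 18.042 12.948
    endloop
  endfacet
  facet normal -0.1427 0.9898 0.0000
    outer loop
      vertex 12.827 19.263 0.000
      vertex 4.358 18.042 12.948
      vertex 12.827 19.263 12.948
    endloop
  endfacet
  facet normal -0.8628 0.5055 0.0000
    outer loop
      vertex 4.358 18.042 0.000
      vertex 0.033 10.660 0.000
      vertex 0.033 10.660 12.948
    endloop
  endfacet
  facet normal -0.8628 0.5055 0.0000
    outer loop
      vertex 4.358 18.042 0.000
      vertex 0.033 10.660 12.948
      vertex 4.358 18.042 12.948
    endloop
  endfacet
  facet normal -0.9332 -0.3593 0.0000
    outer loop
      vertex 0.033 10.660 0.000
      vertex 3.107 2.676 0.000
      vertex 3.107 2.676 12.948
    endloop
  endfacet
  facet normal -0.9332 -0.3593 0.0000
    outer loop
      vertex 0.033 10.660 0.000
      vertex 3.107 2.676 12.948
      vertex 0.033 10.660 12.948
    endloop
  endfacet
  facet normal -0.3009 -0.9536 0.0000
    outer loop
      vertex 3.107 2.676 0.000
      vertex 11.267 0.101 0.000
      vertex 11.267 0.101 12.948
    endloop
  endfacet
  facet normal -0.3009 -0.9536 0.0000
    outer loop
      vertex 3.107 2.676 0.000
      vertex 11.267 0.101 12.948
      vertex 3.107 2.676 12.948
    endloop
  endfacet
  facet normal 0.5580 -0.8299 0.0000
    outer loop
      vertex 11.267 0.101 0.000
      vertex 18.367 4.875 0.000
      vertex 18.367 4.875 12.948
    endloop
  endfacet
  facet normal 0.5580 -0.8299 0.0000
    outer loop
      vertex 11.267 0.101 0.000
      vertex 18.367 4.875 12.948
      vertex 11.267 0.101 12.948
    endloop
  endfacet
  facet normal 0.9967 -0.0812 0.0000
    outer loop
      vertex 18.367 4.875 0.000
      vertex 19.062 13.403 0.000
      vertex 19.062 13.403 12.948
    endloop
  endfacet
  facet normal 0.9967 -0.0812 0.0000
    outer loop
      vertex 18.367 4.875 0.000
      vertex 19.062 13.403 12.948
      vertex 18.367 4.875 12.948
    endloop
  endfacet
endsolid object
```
; perimeter-only toolpath
G21 ; units = mm
G90 ; absolute positioning
G28 ; home
; layer 1
G0 Z2.158
G0 X19.062 Y13.403
G1 X12.827 Y19.263
G1 X4.358 Y18.042
G1 X0.033 Y10.660
G1 X3.107 Y2.676
G1 X11.267 Y0.101
G1 X18.367 Y4.875
G1 X19.062 Y13.403
; layer 2
G0 Z4.316
G0 X19.062 Y13.403
G1 X12.827 Y19.263
G1 X4.358 Y18.042
G1 X0.033 Y10.660
G1 X3.107 Y2.676
G1 X11.267 Y0.101
G1 X18.367 Y4.875
G1 X19.062 Y13.403
; layer 3
G0 Z6.474
G0 X19.062 Y13.403
G1 X12.827 Y19.263
G1 X4.358 Y18.042
G1 X0.033 Y10.660
G1 X3.107 Y2.676
G1 X11.267 Y0.101
G1 X18.367 Y4.875
G1 X19.062 Y13.403
; layer 4
G0 Z8.632
G0 X19.062 Y13.403
G1 X12.827 Y19.263
G1 X4.358 Y18.042
G1 X0.033 Y10.660
G1 X3.107 Y2.676
G1 X11.267 Y0.101
G1 X18.367 Y4.875
G1 X19.062 Y13.403
; layer 5
G0 Z10.790
G0 X19.062 Y13.403
G1 X12.827 Y19.263
G1 X4.358 Y18.042
G1 X0.033 Y10.660
G1 X3.107 Y2.676
G1 X11.267 Y0.101
G1 X18.367 Y4.875
G1 X19.062 Y13.403
; layer 6
G0 Z12.948
G0 X19.062 Y13.403
G1 X12.827 Y19.263
G1 X4.358 Y18.042
G1 X0.033 Y10.660
G1 X3.107 Y2.676
G1 X11.267 Y0.101
G1 X18.367 Y4.875
G1 X19.062 Y13.403
M2 ; end

The solid is a regular 7-sided prism (a cylinder approximated with 7 flat sides), circumscribed radius ≈ 9.86 mm, height ≈ 12.9 mm. Slicing at Δz = 2.158 mm — 6 equal slices spanning the solid's height, so layer i sits at z = i·h/6 — gives 6 non-empty perimeters. Each is a 7-segment closed polygon; G0 lifts to the layer z and rapids to the start vertex, then G1 traces the edges.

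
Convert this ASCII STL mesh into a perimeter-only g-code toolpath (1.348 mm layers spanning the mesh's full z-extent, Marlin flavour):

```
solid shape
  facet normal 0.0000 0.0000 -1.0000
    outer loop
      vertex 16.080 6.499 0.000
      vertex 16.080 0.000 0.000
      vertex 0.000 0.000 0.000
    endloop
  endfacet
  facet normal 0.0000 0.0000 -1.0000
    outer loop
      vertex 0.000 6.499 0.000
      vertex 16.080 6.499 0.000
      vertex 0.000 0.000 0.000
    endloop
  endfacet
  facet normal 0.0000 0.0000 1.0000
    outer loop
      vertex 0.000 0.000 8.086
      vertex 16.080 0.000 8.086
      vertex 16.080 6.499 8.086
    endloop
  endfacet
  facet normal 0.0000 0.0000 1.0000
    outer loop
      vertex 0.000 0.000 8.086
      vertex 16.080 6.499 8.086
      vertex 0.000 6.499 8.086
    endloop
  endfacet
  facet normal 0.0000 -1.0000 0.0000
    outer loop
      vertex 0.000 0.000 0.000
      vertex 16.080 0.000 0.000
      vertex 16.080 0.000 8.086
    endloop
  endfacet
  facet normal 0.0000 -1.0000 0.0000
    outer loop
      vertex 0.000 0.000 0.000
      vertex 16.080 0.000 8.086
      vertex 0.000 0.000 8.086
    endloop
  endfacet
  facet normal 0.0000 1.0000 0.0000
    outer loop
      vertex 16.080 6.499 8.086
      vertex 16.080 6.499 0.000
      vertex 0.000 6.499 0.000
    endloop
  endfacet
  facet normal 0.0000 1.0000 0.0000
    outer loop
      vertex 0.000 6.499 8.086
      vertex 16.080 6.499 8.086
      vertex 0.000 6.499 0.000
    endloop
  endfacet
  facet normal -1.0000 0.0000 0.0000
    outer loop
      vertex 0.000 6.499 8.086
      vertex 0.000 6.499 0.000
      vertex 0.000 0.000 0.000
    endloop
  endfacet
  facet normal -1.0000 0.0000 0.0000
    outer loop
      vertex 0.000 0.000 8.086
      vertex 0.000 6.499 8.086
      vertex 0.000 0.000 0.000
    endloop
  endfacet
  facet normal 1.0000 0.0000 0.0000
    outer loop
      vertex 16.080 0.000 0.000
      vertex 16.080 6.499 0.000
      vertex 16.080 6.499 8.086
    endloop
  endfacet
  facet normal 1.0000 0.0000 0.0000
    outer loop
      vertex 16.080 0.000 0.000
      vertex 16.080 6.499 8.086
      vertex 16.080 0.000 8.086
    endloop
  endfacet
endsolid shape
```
; perimeter-only toolpath
G21 ; units = mm
G90 ; absolute positioning
G28 ; home
; layer 1
G0 Z1.348
G0 X0.000 Y0.000
G1 X16.080 Y0.000
G1 X16.080 Y6.499
G1 X0.000 Y6.499
G1 X0.000 Y0.000
; layer 2
G0 Z2.695
G0 X0.000 Y0.000
G1 X16.080 Y0.000
G1 X16.080 Y6.499
G1 X0.000 Y6.499
G1 X0.000 Y0.000
; layer 3
G0 Z4.043
G0 X0.000 Y0.000
G1 X16.080 Y0.000
G1 X16.080 Y6.499
G1 X0.000 Y6.499
G1 X0.000 Y0.000
; layer 4
G0 Z5.391
G0 X0.000 Y0.000
G1 X16.080 Y0.000
G1 X16.080 Y6.499
G1 X0.000 Y6.499
G1 X0.000 Y0.000
; layer 5
G0 Z6.738
G0 X0.000 Y0.000
G1 X16.080 Y0.000
G1 X16.080 Y6.499
G1 X0.000 Y6.499
G1 X0.000 Y0.000
; layer 6
G0 Z8.086
G0 X0.000 Y0.000
G1 X16.080 Y0.000
G1 X16.080 Y6.499
G1 X0.000 Y6.499
G1 X0.000 Y0.000
M2 ; end

The solid is a rectangular box, roughly 16.1 × 6.5 mm footprint and 8.09 mm tall. Slicing at Δz = 1.348 mm — 6 equal slices spanning the solid's height, so layer i sits at z = i·h/6 — gives 6 non-empty perimeters. Each is a 4-segment closed polygon; G0 lifts to the layer z and rapids to the start vertex, then G1 traces the edges.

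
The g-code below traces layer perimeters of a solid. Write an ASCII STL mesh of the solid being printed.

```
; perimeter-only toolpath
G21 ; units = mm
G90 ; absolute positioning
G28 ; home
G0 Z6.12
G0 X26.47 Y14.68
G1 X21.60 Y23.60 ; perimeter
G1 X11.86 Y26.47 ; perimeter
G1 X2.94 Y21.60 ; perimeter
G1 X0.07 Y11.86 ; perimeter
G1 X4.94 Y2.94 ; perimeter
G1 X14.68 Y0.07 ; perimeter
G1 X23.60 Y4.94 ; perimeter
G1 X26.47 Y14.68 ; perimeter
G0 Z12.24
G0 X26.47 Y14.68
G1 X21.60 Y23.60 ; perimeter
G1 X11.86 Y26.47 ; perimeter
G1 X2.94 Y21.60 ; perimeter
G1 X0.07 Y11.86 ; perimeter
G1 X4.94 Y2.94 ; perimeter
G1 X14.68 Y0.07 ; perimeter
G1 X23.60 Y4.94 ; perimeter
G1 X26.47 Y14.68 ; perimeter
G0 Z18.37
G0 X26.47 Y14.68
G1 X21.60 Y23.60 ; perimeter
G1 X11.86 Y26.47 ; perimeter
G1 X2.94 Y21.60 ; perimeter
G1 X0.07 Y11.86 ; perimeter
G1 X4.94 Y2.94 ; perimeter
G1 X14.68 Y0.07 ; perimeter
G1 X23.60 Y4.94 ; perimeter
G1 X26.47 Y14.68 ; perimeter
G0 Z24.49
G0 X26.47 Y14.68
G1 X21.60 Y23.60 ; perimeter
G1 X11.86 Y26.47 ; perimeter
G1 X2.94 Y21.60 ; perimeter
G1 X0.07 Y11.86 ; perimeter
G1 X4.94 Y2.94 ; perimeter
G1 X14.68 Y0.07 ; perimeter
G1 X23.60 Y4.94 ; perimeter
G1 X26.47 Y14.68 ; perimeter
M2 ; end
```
solid part
  facet normal 0.0000 0.0000 -1.0000
    outer loop
      vertex 11.86 26.47 0.00
      vertex 21.60 23.60 0.00
      vertex 26.47 14.68 0.00
    endloop
  endfacet
  facet normal 0.0000 0.0000 -1.0000
    outer loop
      vertex 2.94 21.60 0.00
      vertex 11.86 26.47 0.00
      vertex 26.47 14.68 0.00
    endloop
  endfacet
  facet normal 0.0000 0.0000 -1.0000
    outer loop
      vertex 0.07 11.86 0.00
      vertex 2.94 21.60 0.00
      vertex 26.47 14.68 0.00
    endloop
  endfacet
  facet normal 0.0000 0.0000 -1.0000
    outer loop
      vertex 4.94 2.94 0.00
      vertex 0.07 11.86 0.00
      vertex 26.47 14.68 0.00
    endloop
  endfacet
  facet normal 0.0000 0.0000 -1.0000
    outer loop
      vertex 14.68 0.07 0.00
      vertex 4.94 2.94 0.00
      vertex 26.47 14.68 0.00
    endloop
  endfacet
  facet normal 0.0000 0.0000 -1.0000
    outer loop
      vertex 23.60 4.94 0.00
      vertex 14.68 0.07 0.00
      vertex 26.47 14.68 0.00
    endloop
  endfacet
  facet normal 0.0000 0.0000 1.0000
    outer loop
      vertex 26.47 14.68 24.49
      vertex 21.60 23.60 24.49
      vertex 11.86 26.47 24.49
    endloop
  endfacet
  facet normal 0.0000 0.0000 1.0000
    outer loop
      vertex 26.47 14.68 24.49
      vertex 11.86 26.47 24.49
      vertex 2.94 21.60 24.49
    endloop
  endfacet
  facet normal 0.0000 0.0000 1.0000
    outer loop
      vertex 26.47 14.68 24.49
      vertex 2.94 21.60 24.49
      vertex 0.07 11.86 24.49
    endloop
  endfacet
  facet normal 0.0000 0.0000 1.0000
    outer loop
      vertex 26.47 14.68 24.49
      vertex 0.07 11.86 24.49
      vertex 4.94 2.94 24.49
    endloop
  endfacet
  facet normal 0.0000 0.0000 1.0000
    outer loop
      vertex 26.47 14.68 24.49
      vertex 4.94 2.94 24.49
      vertex 14.68 0.07 24.49
    endloop
  endfacet
  facet normal 0.0000 0.0000 1.0000
    outer loop
      vertex 26.47 14.68 24.49
      vertex 14.68 0.07 24.49
      vertex 23.60 4.94 24.49
    endloop
  endfacet
  facet normal 0.8777 0.4792 0.0000
    outer loop
      vertex 26.47 14.68 0.00
      vertex 21.60 23.60 0.00
      vertex 21.60 23.60 24.49
    endloop
  endfacet
  facet normal 0.8777 0.4792 0.0000
    outer loop
      vertex 26.47 14.68 0.00
      vertex 21.60 23.60 24.49
      vertex 26.47 14.68 24.49
    endloop
  endfacet
  facet normal 0.2826 0.9592 0.0000
    outer loop
      vertex 21.60 23.60 0.00
      vertex 11.86 26.47 0.00
      vertex 11.86 26.47 24.49
    endloop
  endfacet
  facet normal 0.2826 0.9592 0.0000
    outer loop
      vertex 21.60 23.60 0.00
      vertex 11.86 26.47 24.49
      vertex 21.60 23.60 24.49
    endloop
  endfacet
  facet normal -0.4792 0.8777 0.0000
    outer loop
      vertex 11.86 26.47 0.00
      vertex 2.94 21.60 0.00
      vertex 2.94 21.60 24.49
    endloop
  endfacet
  facet normal -0.4792 0.8777 0.0000
    outer loop
      vertex 11.86 26.47 0.00
      vertex 2.94 21.60 24.49
      vertex 11.86 26.47 24.49
    endloop
  endfacet
  facet normal -0.9592 0.2826 0.0000
    outer loop
      vertex 2.94 21.60 0.00
      vertex 0.07 11.86 0.00
      vertex 0.07 11.86 24.49
    endloop
  endfacet
  facet normal -0.9592 0.2826 0.0000
    outer loop
      vertex 2.94 21.60 0.00
      vertex 0.07 11.86 24.49
      vertex 2.94 21.60 24.49
    endloop
  endfacet
  facet normal -0.8777 -0.4792 0.0000
    outer loop
      vertex 0.07 11.86 0.00
      vertex 4.94 2.94 0.00
      vertex 4.94 2.94 24.49
    endloop
  endfacet
  facet normal -0.8777 -0.4792 0.0000
    outer loop
      vertex 0.07 11.86 0.00
      vertex 4.94 2.94 24.49
      vertex 0.07 11.86 24.49
    endloop
  endfacet
  facet normal -0.2826 -0.9592 0.0000
    outer loop
      vertex 4.94 2.94 0.00
      vertex 14.68 0.07 0.00
      vertex 14.68 0.07 24.49
    endloop
  endfacet
  facet normal -0.2826 -0.9592 0.0000
    outer loop
      vertex 4.94 2.94 0.00
      vertex 14.68 0.07 24.49
      vertex 4.94 2.94 24.49
    endloop
  endfacet
  facet normal 0.4792 -0.8777 0.0000
    outer loop
      vertex 14.68 0.07 0.00
      vertex 23.60 4.94 0.00
      vertex 23.60 4.94 24.49
    endloop
  endfacet
  facet normal 0.4792 -0.8777 0.0000
    outer loop
      vertex 14.68 0.07 0.00
      vertex 23.60 4.94 24.49
      vertex 14.68 0.07 24.49
    endloop
  endfacet
  facet normal 0.9592 -0.2826 0.0000
    outer loop
      vertex 23.60 4.94 0.00
      vertex 26.47 14.68 0.00
      vertex 26.47 14.68 24.49
    endloop
  endfacet
  facet normal 0.9592 -0.2826 0.0000
    outer loop
      vertex 23.60 4.94 0.00
      vertex 26.47 14.68 24.49
      vertex 23.60 4.94 24.49
    endloop
  endfacet
endsolid part

The G0 Z moves step by Δz≈6.12 mm. Every layer's G1 loop is the same polygon, so the solid is a straight extrusion of it from z=0 to z≈24.5. Closing with flat bottom and top caps and triangulating gives 28 facets — a regular 8-sided prism (a cylinder approximated with 8 flat sides), circumscribed radius ≈ 13.3 mm, height ≈ 24.5 mm.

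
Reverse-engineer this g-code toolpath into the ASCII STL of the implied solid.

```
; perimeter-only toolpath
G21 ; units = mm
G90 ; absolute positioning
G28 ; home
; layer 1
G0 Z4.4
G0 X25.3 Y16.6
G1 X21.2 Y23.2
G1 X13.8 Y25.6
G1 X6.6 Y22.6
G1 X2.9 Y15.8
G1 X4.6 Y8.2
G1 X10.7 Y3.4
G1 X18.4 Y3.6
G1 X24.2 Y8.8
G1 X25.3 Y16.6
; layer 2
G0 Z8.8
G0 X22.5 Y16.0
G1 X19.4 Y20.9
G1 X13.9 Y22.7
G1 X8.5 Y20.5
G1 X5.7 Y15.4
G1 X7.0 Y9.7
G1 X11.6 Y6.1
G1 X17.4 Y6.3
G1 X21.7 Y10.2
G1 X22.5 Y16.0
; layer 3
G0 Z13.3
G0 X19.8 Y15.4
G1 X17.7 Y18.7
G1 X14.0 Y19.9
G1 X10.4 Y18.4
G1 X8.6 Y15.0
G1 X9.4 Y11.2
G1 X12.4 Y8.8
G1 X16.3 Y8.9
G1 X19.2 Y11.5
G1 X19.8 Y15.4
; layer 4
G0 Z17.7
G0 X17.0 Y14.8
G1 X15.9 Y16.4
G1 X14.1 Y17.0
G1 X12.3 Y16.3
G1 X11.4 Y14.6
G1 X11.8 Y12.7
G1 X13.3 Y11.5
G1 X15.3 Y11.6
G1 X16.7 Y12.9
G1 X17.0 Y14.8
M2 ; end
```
solid part
  facet normal 0.0000 0.0000 -1.0000
    outer loop
      vertex 13.7 28.4 0.0
      vertex 22.9 25.4 0.0
      vertex 28.1 17.2 0.0
    endloop
  endfacet
  facet normal 0.0000 0.0000 -1.0000
    outer loop
      vertex 4.7 24.7 0.0
      vertex 13.7 28.4 0.0
      vertex 28.1 17.2 0.0
    endloop
  endfacet
  facet normal 0.0000 0.0000 -1.0000
    outer loop
      vertex 0.1 16.2 0.0
      vertex 4.7 24.7 0.0
      vertex 28.1 17.2 0.0
    endloop
  endfacet
  facet normal 0.0000 0.0000 -1.0000
    outer loop
      vertex 2.2 6.7 0.0
      vertex 0.1 16.2 0.0
      vertex 28.1 17.2 0.0
    endloop
  endfacet
  facet normal 0.0000 0.0000 -1.0000
    outer loop
      vertex 9.8 0.7 0.0
      vertex 2.2 6.7 0.0
      vertex 28.1 17.2 0.0
    endloop
  endfacet
  facet normal 0.0000 0.0000 -1.0000
    outer loop
      vertex 19.5 1.0 0.0
      vertex 9.8 0.7 0.0
      vertex 28.1 17.2 0.0
    endloop
  endfacet
  facet normal 0.0000 0.0000 -1.0000
    outer loop
      vertex 26.7 7.5 0.0
      vertex 19.5 1.0 0.0
      vertex 28.1 17.2 0.0
    endloop
  endfacet
  facet normal 0.7229 0.4584 0.5169
    outer loop
      vertex 28.1 17.2 0.0
      vertex 22.9 25.4 0.0
      vertex 14.2 14.2 22.1
    endloop
  endfacet
  facet normal 0.2654 0.8139 0.5169
    outer loop
      vertex 22.9 25.4 0.0
      vertex 13.7 28.4 0.0
      vertex 14.2 14.2 22.1
    endloop
  endfacet
  facet normal -0.3256 0.7921 0.5163
    outer loop
      vertex 13.7 28.4 0.0
      vertex 4.7 24.7 0.0
      vertex 14.2 14.2 22.1
    endloop
  endfacet
  facet normal -0.7527 0.4074 0.5171
    outer loop
      vertex 4.7 24.7 0.0
      vertex 0.1 16.2 0.0
      vertex 14.2 14.2 22.1
    endloop
  endfacet
  facet normal -0.8360 -0.1848 0.5167
    outer loop
      vertex 0.1 16.2 0.0
      vertex 2.2 6.7 0.0
      vertex 14.2 14.2 22.1
    endloop
  endfacet
  facet normal -0.5307 -0.6722 0.5163
    outer loop
      vertex 2.2 6.7 0.0
      vertex 9.8 0.7 0.0
      vertex 14.2 14.2 22.1
    endloop
  endfacet
  facet normal 0.0265 -0.8554 0.5173
    outer loop
      vertex 9.8 0.7 0.0
      vertex 19.5 1.0 0.0
      vertex 14.2 14.2 22.1
    endloop
  endfacet
  facet normal 0.5736 -0.6354 0.5170
    outer loop
      vertex 19.5 1.0 0.0
      vertex 26.7 7.5 0.0
      vertex 14.2 14.2 22.1
    endloop
  endfacet
  facet normal 0.8475 -0.1223 0.5165
    outer loop
      vertex 26.7 7.5 0.0
      vertex 28.1 17.2 0.0
      vertex 14.2 14.2 22.1
    endloop
  endfacet
endsolid part

The G0 Z moves step by Δz≈4.4 mm. The G1 loops shrink linearly with z, so the solid tapers from its base footprint up to z≈22.1. Closing with a flat bottom cap and the tapered top and triangulating gives 16 facets — a regular 9-sided pyramid, base circumscribed radius ≈ 14.2 mm, apex at z ≈ 22.1 mm.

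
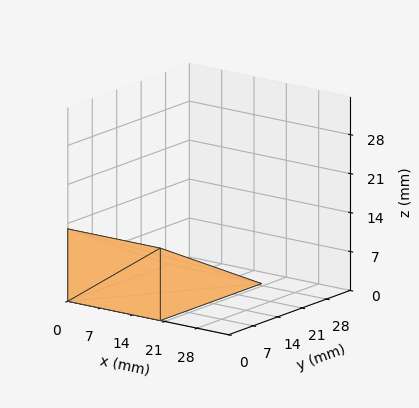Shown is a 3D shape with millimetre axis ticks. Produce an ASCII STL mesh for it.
Reading the render: the shape is a wedge (ramp): 20 × 29 mm base, rising to 13 mm along the y=0 edge and sloping linearly to z=0 at y=29 (dimensions read to the nearest mm from the axis ticks). For the STL, each face is triangulated and given an outward normal.

solid part
  facet normal 0.0000 0.0000 -1.0000
    outer loop
      vertex 20.00 29.00 0.00
      vertex 20.00 0.00 0.00
      vertex 0.00 0.00 0.00
    endloop
  endfacet
  facet normal 0.0000 0.0000 -1.0000
    outer loop
      vertex 0.00 29.00 0.00
      vertex 20.00 29.00 0.00
      vertex 0.00 0.00 0.00
    endloop
  endfacet
  facet normal 0.0000 -1.0000 0.0000
    outer loop
      vertex 0.00 0.00 0.00
      vertex 20.00 0.00 0.00
      vertex 20.00 0.00 13.00
    endloop
  endfacet
  facet normal 0.0000 -1.0000 0.0000
    outer loop
      vertex 0.00 0.00 0.00
      vertex 20.00 0.00 13.00
      vertex 0.00 0.00 13.00
    endloop
  endfacet
  facet normal 0.0000 0.4091 0.9125
    outer loop
      vertex 0.00 0.00 13.00
      vertex 20.00 0.00 13.00
      vertex 20.00 29.00 0.00
    endloop
  endfacet
  facet normal 0.0000 0.4091 0.9125
    outer loop
      vertex 0.00 0.00 13.00
      vertex 20.00 29.00 0.00
      vertex 0.00 29.00 0.00
    endloop
  endfacet
  facet normal -1.0000 0.0000 0.0000
    outer loop
      vertex 0.00 0.00 13.00
      vertex 0.00 29.00 0.00
      vertex 0.00 0.00 0.00
    endloop
  endfacet
  facet normal 1.0000 0.0000 0.0000
    outer loop
      vertex 20.00 0.00 0.00
      vertex 20.00 29.00 0.00
      vertex 20.00 0.00 13.00
    endloop
  endfacet
endsolid part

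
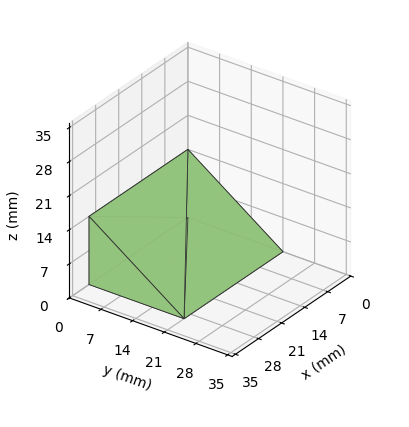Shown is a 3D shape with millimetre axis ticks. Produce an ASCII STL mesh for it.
Reading the render: the shape is a wedge (ramp): 30 × 21 mm base, rising to 14 mm along the y=0 edge and sloping linearly to z=0 at y=21 (dimensions read to the nearest mm from the axis ticks). For the STL, each face is triangulated and given an outward normal.

solid part
  facet normal 0.0000 0.0000 -1.0000
    outer loop
      vertex 30.000 21.000 0.000
      vertex 30.000 0.000 0.000
      vertex 0.000 0.000 0.000
    endloop
  endfacet
  facet normal 0.0000 0.0000 -1.0000
    outer loop
      vertex 0.000 21.000 0.000
      vertex 30.000 21.000 0.000
      vertex 0.000 0.000 0.000
    endloop
  endfacet
  facet normal 0.0000 -1.0000 0.0000
    outer loop
      vertex 0.000 0.000 0.000
      vertex 30.000 0.000 0.000
      vertex 30.000 0.000 14.000
    endloop
  endfacet
  facet normal 0.0000 -1.0000 0.0000
    outer loop
      vertex 0.000 0.000 0.000
      vertex 30.000 0.000 14.000
      vertex 0.000 0.000 14.000
    endloop
  endfacet
  facet normal 0.0000 0.5547 0.8321
    outer loop
      vertex 0.000 0.000 14.000
      vertex 30.000 0.000 14.000
      vertex 30.000 21.000 0.000
    endloop
  endfacet
  facet normal 0.0000 0.5547 0.8321
    outer loop
      vertex 0.000 0.000 14.000
      vertex 30.000 21.000 0.000
      vertex 0.000 21.000 0.000
    endloop
  endfacet
  facet normal -1.0000 0.0000 0.0000
    outer loop
      vertex 0.000 0.000 14.000
      vertex 0.000 21.000 0.000
      vertex 0.000 0.000 0.000
    endloop
  endfacet
  facet normal 1.0000 0.0000 0.0000
    outer loop
      vertex 30.000 0.000 0.000
      vertex 30.000 21.000 0.000
      vertex 30.000 0.000 14.000
    endloop
  endfacet
endsolid part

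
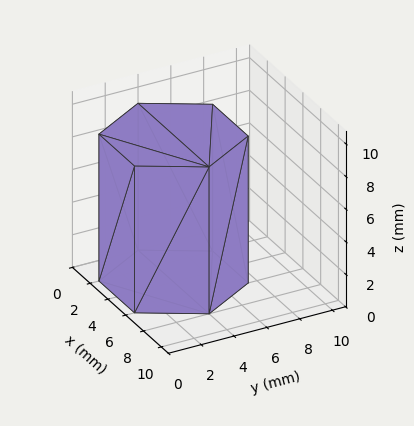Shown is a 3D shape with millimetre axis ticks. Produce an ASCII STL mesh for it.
Reading the render: the shape is a regular 6-sided prism (a cylinder approximated with 6 flat sides), circumscribed radius ≈ 4 mm, height ≈ 9 mm (dimensions read to the nearest mm from the axis ticks). For the STL, each face is triangulated and given an outward normal.

solid part
  facet normal 0.0000 0.0000 -1.0000
    outer loop
      vertex 2.000 7.464 0.000
      vertex 6.000 7.464 0.000
      vertex 8.000 4.000 0.000
    endloop
  endfacet
  facet normal 0.0000 0.0000 -1.0000
    outer loop
      vertex 0.000 4.000 0.000
      vertex 2.000 7.464 0.000
      vertex 8.000 4.000 0.000
    endloop
  endfacet
  facet normal 0.0000 0.0000 -1.0000
    outer loop
      vertex 2.000 0.536 0.000
      vertex 0.000 4.000 0.000
      vertex 8.000 4.000 0.000
    endloop
  endfacet
  facet normal 0.0000 0.0000 -1.0000
    outer loop
      vertex 6.000 0.536 0.000
      vertex 2.000 0.536 0.000
      vertex 8.000 4.000 0.000
    endloop
  endfacet
  facet normal 0.0000 0.0000 1.0000
    outer loop
      vertex 8.000 4.000 9.000
      vertex 6.000 7.464 9.000
      vertex 2.000 7.464 9.000
    endloop
  endfacet
  facet normal 0.0000 0.0000 1.0000
    outer loop
      vertex 8.000 4.000 9.000
      vertex 2.000 7.464 9.000
      vertex 0.000 4.000 9.000
    endloop
  endfacet
  facet normal 0.0000 0.0000 1.0000
    outer loop
      vertex 8.000 4.000 9.000
      vertex 0.000 4.000 9.000
      vertex 2.000 0.536 9.000
    endloop
  endfacet
  facet normal 0.0000 0.0000 1.0000
    outer loop
      vertex 8.000 4.000 9.000
      vertex 2.000 0.536 9.000
      vertex 6.000 0.536 9.000
    endloop
  endfacet
  facet normal 0.8660 0.5000 0.0000
    outer loop
      vertex 8.000 4.000 0.000
      vertex 6.000 7.464 0.000
      vertex 6.000 7.464 9.000
    endloop
  endfacet
  facet normal 0.8660 0.5000 0.0000
    outer loop
      vertex 8.000 4.000 0.000
      vertex 6.000 7.464 9.000
      vertex 8.000 4.000 9.000
    endloop
  endfacet
  facet normal 0.0000 1.0000 0.0000
    outer loop
      vertex 6.000 7.464 0.000
      vertex 2.000 7.464 0.000
      vertex 2.000 7.464 9.000
    endloop
  endfacet
  facet normal 0.0000 1.0000 0.0000
    outer loop
      vertex 6.000 7.464 0.000
      vertex 2.000 7.464 9.000
      vertex 6.000 7.464 9.000
    endloop
  endfacet
  facet normal -0.8660 0.5000 0.0000
    outer loop
      vertex 2.000 7.464 0.000
      vertex 0.000 4.000 0.000
      vertex 0.000 4.000 9.000
    endloop
  endfacet
  facet normal -0.8660 0.5000 0.0000
    outer loop
      vertex 2.000 7.464 0.000
      vertex 0.000 4.000 9.000
      vertex 2.000 7.464 9.000
    endloop
  endfacet
  facet normal -0.8660 -0.5000 0.0000
    outer loop
      vertex 0.000 4.000 0.000
      vertex 2.000 0.536 0.000
      vertex 2.000 0.536 9.000
    endloop
  endfacet
  facet normal -0.8660 -0.5000 0.0000
    outer loop
      vertex 0.000 4.000 0.000
      vertex 2.000 0.536 9.000
      vertex 0.000 4.000 9.000
    endloop
  endfacet
  facet normal 0.0000 -1.0000 0.0000
    outer loop
      vertex 2.000 0.536 0.000
      vertex 6.000 0.536 0.000
      vertex 6.000 0.536 9.000
    endloop
  endfacet
  facet normal 0.0000 -1.0000 0.0000
    outer loop
      vertex 2.000 0.536 0.000
      vertex 6.000 0.536 9.000
      vertex 2.000 0.536 9.000
    endloop
  endfacet
  facet normal 0.8660 -0.5000 0.0000
    outer loop
      vertex 6.000 0.536 0.000
      vertex 8.000 4.000 0.000
      vertex 8.000 4.000 9.000
    endloop
  endfacet
  facet normal 0.8660 -0.5000 0.0000
    outer loop
      vertex 6.000 0.536 0.000
      vertex 8.000 4.000 9.000
      vertex 6.000 0.536 9.000
    endloop
  endfacet
endsolid part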